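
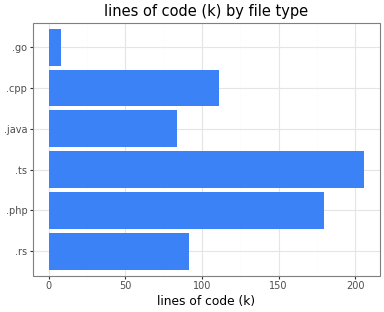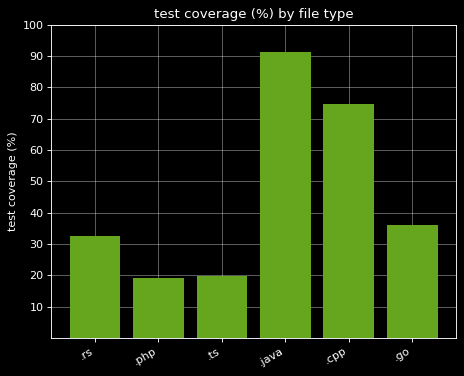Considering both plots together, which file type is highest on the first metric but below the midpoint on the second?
Chart 2 median test coverage (%) ≈ 30; below-median file types: .rs, .php, .ts. Among those, .ts has the highest lines of code (k) (≈ 200).

.ts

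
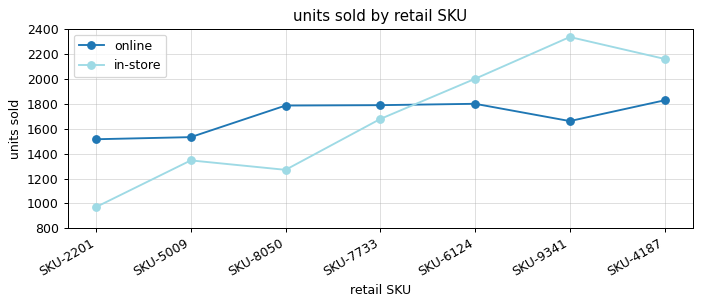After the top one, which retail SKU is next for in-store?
SKU-4187

Top 3 for in-store: SKU-9341 ≈ 2400, SKU-4187 ≈ 2200, SKU-6124 ≈ 2000.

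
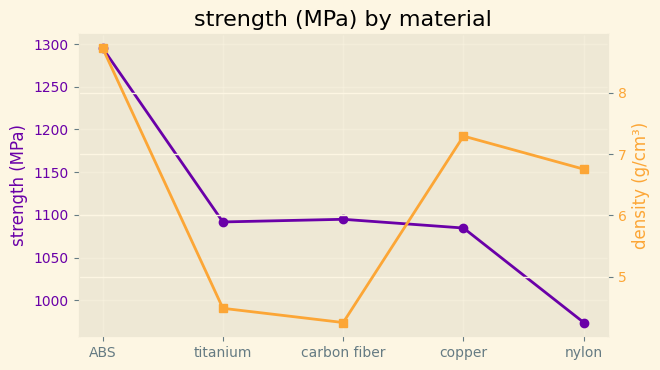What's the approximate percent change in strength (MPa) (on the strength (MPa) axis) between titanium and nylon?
≈ -13.6%

titanium ≈ 1100, nylon ≈ 950; (950 − 1100) / 1100 ≈ -13.6%.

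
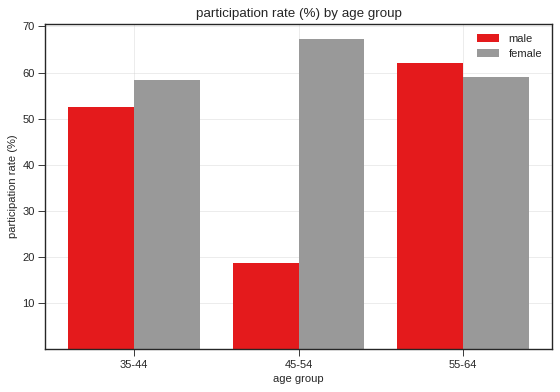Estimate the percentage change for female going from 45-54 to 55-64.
45-54 ≈ 70, 55-64 ≈ 60; (60 − 70) / 70 ≈ -14.3%.

≈ -14.3%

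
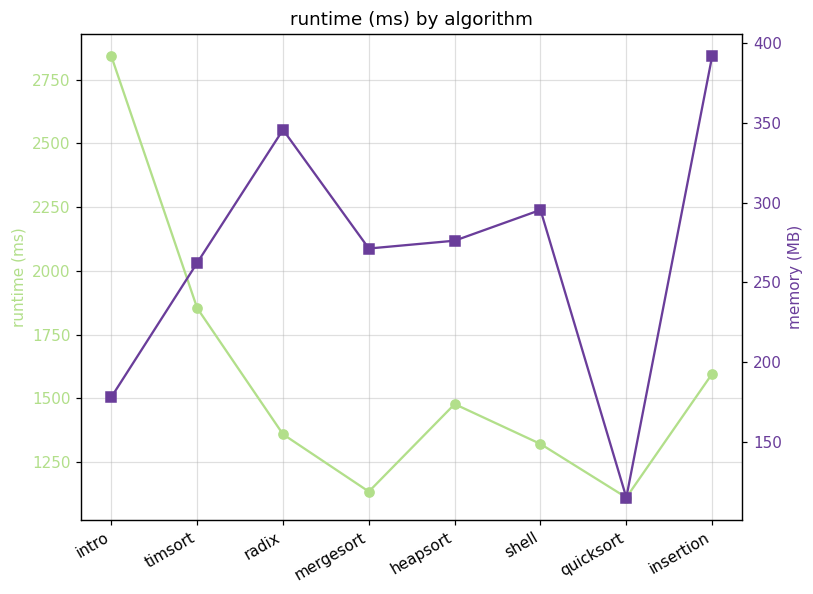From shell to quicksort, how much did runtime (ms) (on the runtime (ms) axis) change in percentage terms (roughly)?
≈ -14.3%

shell ≈ 1400, quicksort ≈ 1200; (1200 − 1400) / 1400 ≈ -14.3%.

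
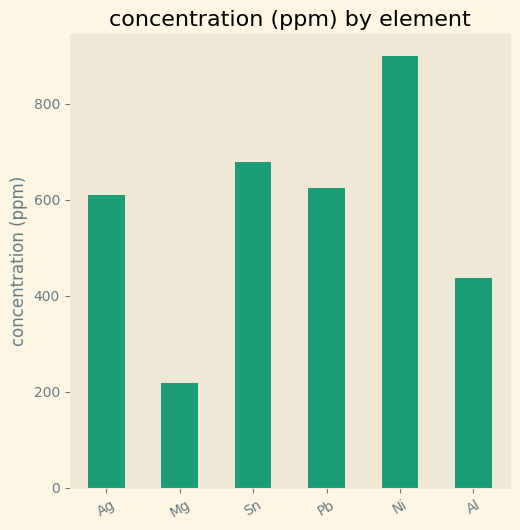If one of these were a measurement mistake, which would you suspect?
Mg

Mg ≈ 200; the rest sit between ≈ 400 and ≈ 900.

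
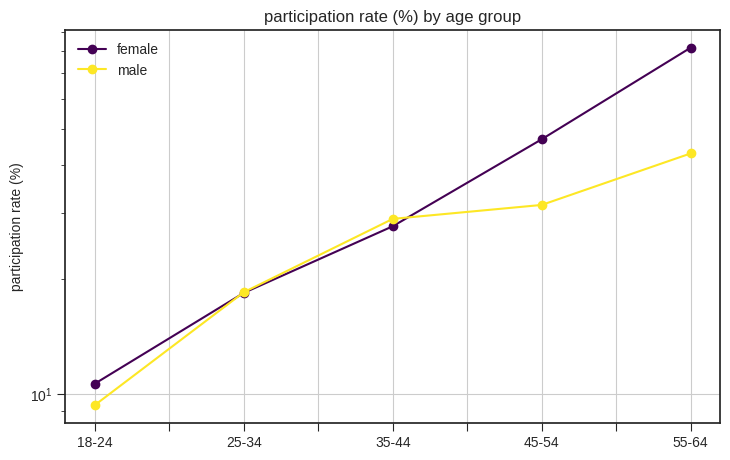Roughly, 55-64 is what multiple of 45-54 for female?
55-64 ≈ 80, 45-54 ≈ 50; 80/50 ≈ 1.6.

≈ 1.6×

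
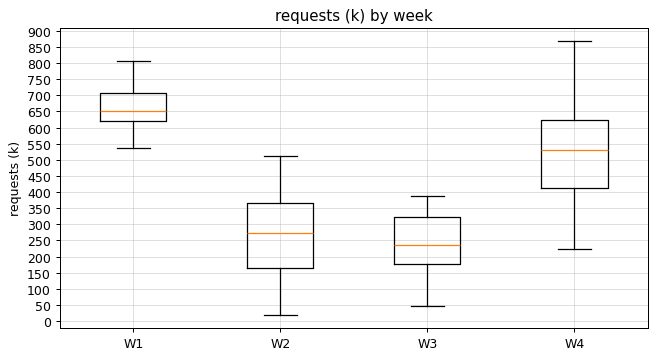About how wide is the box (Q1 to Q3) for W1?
≈ 100

Q3 ≈ 700, Q1 ≈ 600; IQR ≈ 100.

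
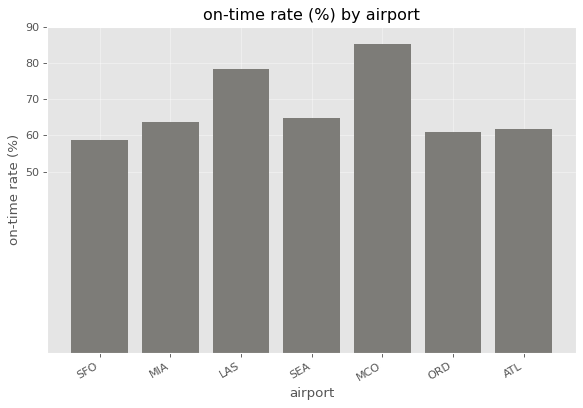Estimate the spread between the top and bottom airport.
≈ 30

Max MCO ≈ 90, min SFO ≈ 60; range ≈ 30.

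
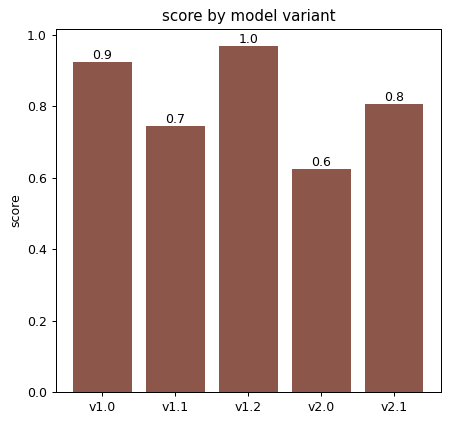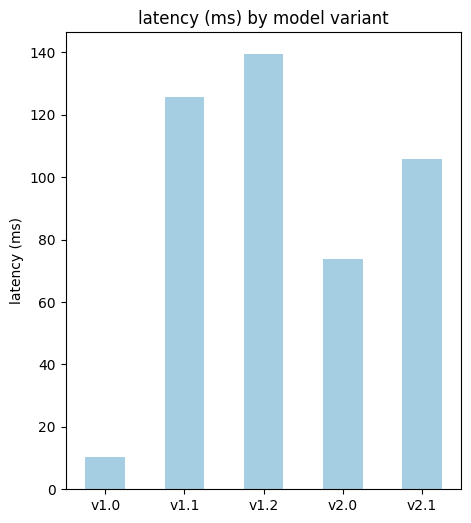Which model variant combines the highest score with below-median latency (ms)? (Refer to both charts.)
Chart 2 median latency (ms) ≈ 100; below-median model variants: v1.0, v2.0. Among those, v1.0 has the highest score (≈ 0.9).

v1.0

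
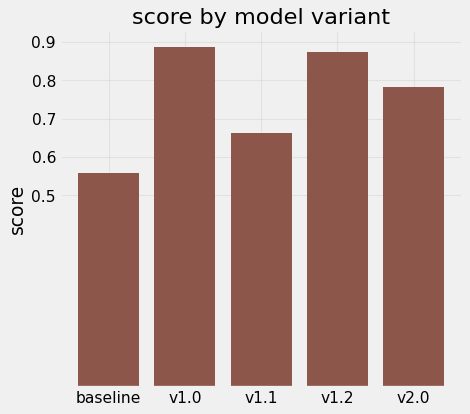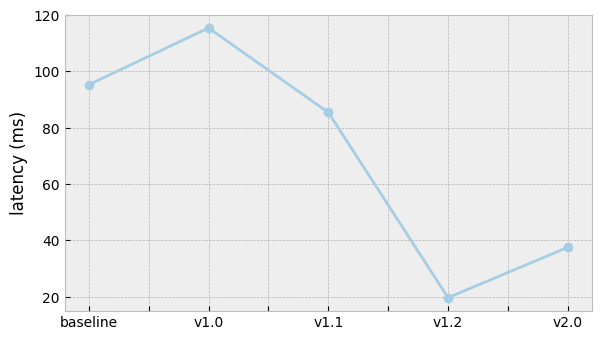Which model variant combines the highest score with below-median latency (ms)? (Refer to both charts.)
Chart 2 median latency (ms) ≈ 80; below-median model variants: v1.2, v2.0. Among those, v1.2 has the highest score (≈ 0.9).

v1.2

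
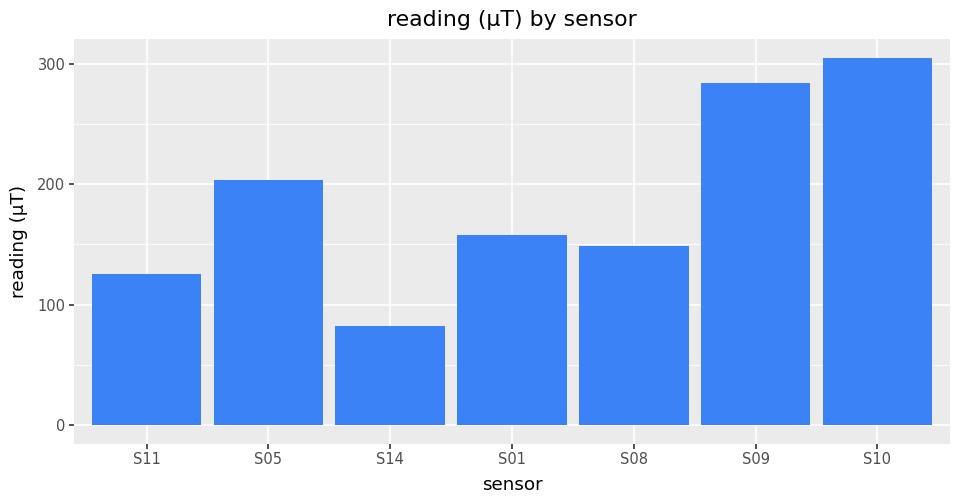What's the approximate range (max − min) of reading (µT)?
≈ 200

Max S10 ≈ 300, min S14 ≈ 100; range ≈ 200.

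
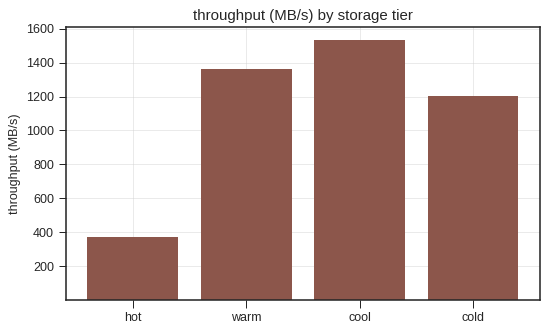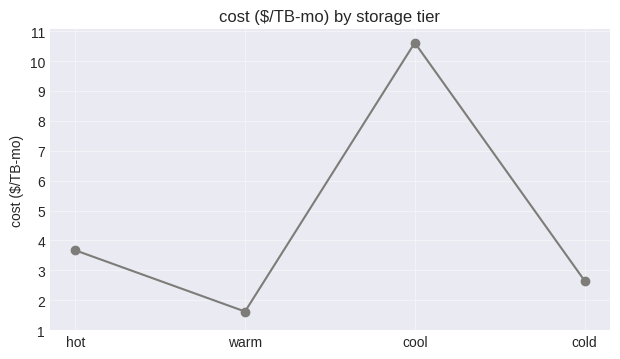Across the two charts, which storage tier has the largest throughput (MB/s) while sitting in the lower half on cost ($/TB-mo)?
warm

Chart 2 median cost ($/TB-mo) ≈ 3; below-median storage tiers: warm, cold. Among those, warm has the highest throughput (MB/s) (≈ 1400).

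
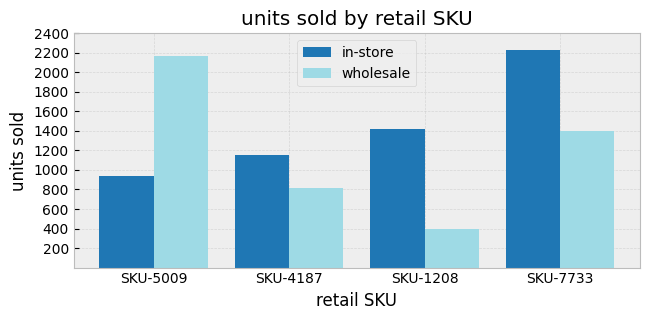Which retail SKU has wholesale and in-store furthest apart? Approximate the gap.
SKU-5009: wholesale ≈ 2200, in-store ≈ 1000 → gap ≈ 1200. Next-largest (SKU-1208) is only ≈ 1000.

SKU-5009, ≈ 1200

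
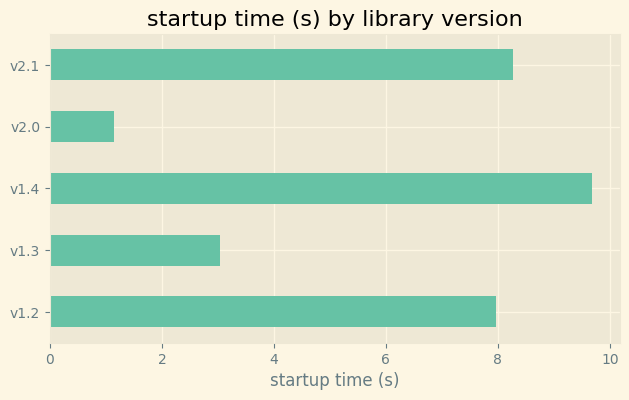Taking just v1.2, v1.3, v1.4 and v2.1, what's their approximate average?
(8 + 3 + 10 + 8) / 4 ≈ 7.

≈ 7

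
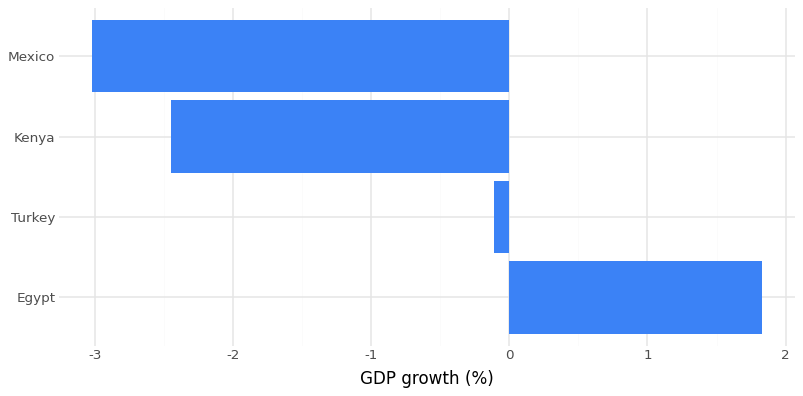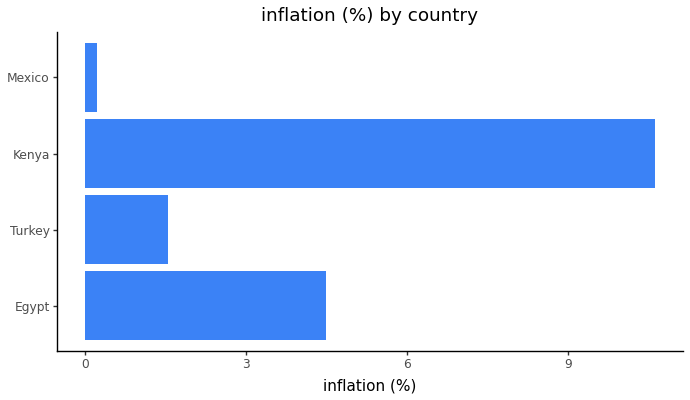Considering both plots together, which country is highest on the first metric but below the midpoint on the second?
Turkey

Chart 2 median inflation (%) ≈ 3; below-median countries: Turkey, Mexico. Among those, Turkey has the highest GDP growth (%) (≈ -0.2).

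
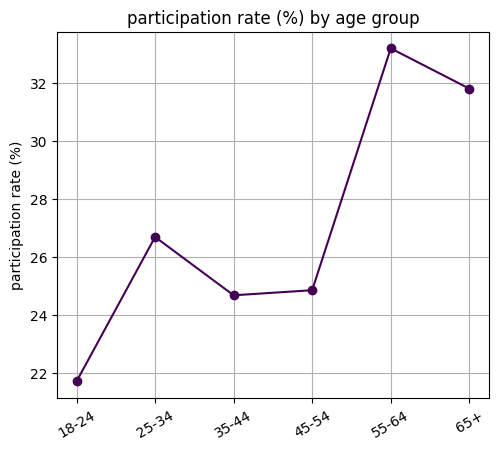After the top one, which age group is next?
65+

Top 3: 55-64 ≈ 33, 65+ ≈ 32, 25-34 ≈ 27.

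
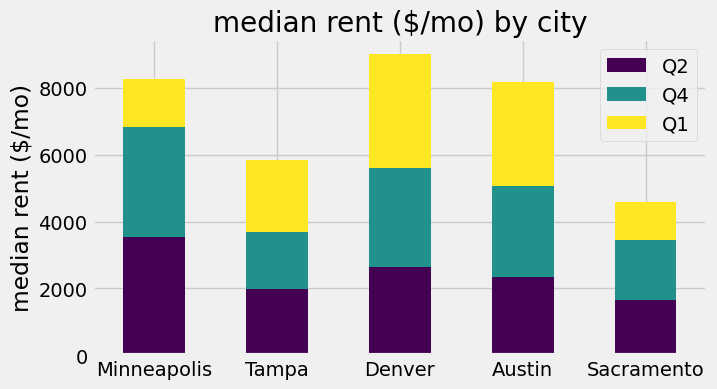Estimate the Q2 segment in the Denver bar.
Q2 top ≈ 3000, bottom ≈ 0; segment ≈ 3000.

≈ 3000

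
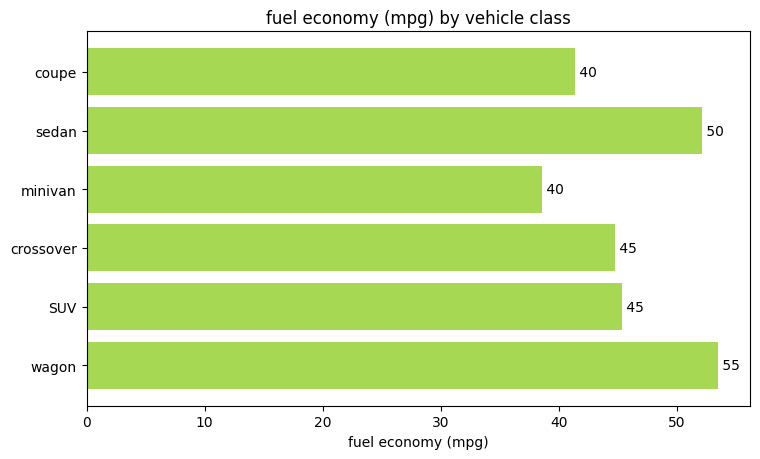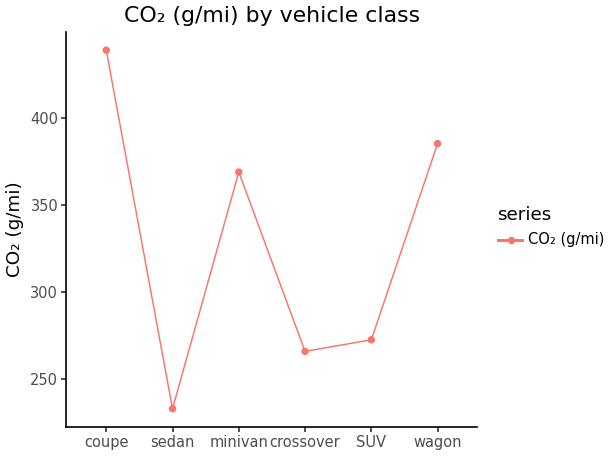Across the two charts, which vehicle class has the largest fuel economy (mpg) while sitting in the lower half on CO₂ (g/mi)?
sedan

Chart 2 median CO₂ (g/mi) ≈ 300; below-median vehicle classes: sedan, crossover, SUV. Among those, sedan has the highest fuel economy (mpg) (≈ 50).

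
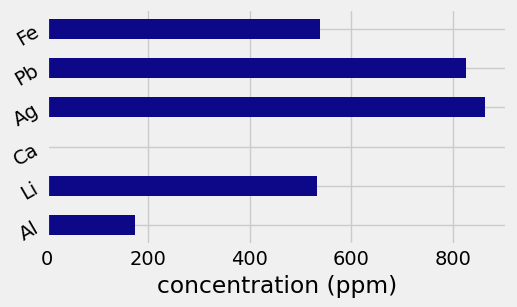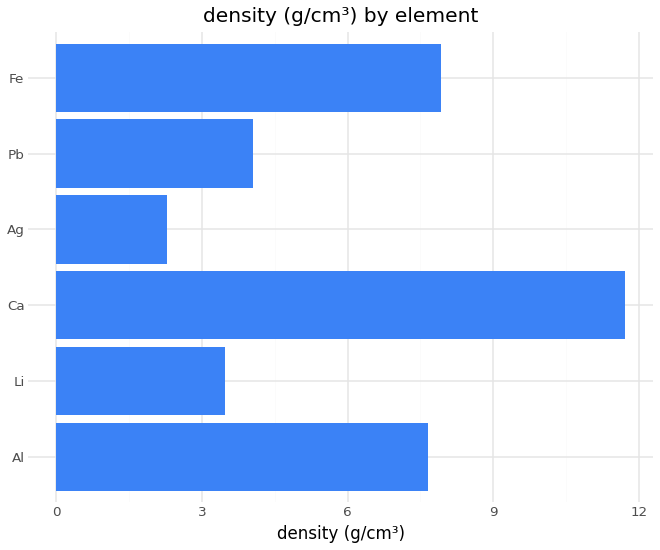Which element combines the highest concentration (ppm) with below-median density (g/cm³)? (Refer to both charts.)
Chart 2 median density (g/cm³) ≈ 6; below-median elements: Li, Ag, Pb. Among those, Ag has the highest concentration (ppm) (≈ 900).

Ag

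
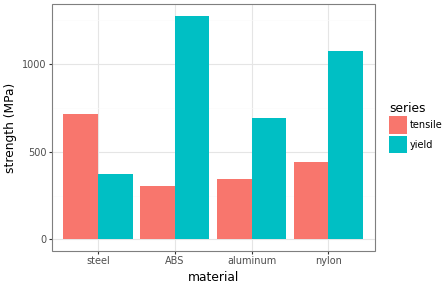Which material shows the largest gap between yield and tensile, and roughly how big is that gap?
ABS, ≈ 800 MPa

ABS: yield ≈ 1200, tensile ≈ 400 → gap ≈ 800. Next-largest (nylon) is only ≈ 600.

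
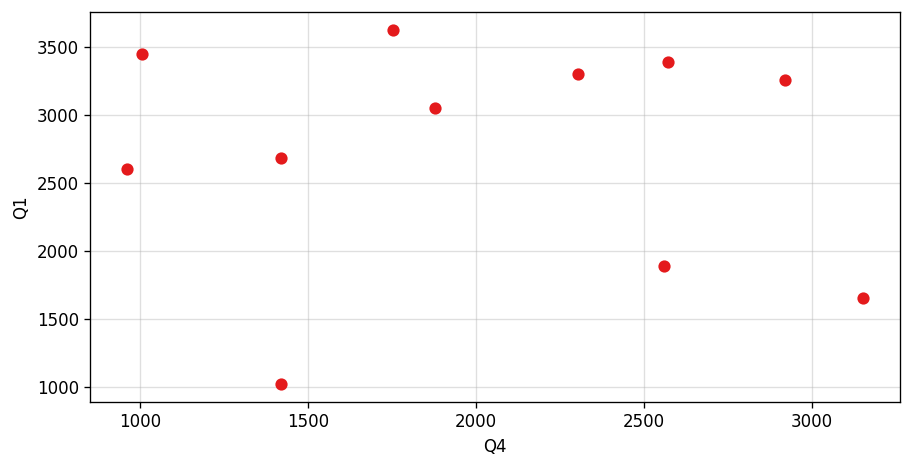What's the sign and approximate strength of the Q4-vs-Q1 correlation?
Points are roughly uncorrelated; weak (|r| ≈ 0.1).

no clear correlation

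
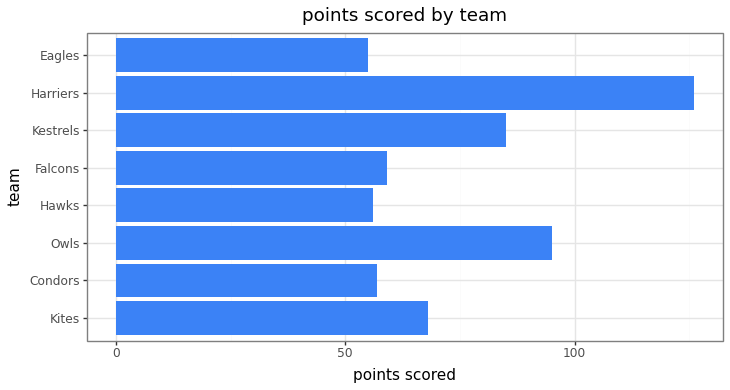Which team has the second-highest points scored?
Owls

Top 3: Harriers ≈ 120, Owls ≈ 100, Kestrels ≈ 80.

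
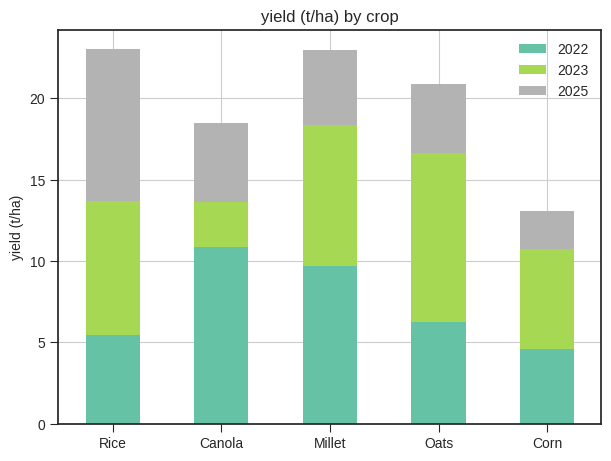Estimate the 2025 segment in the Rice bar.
≈ 10

2025 top ≈ 24, bottom ≈ 14; segment ≈ 10.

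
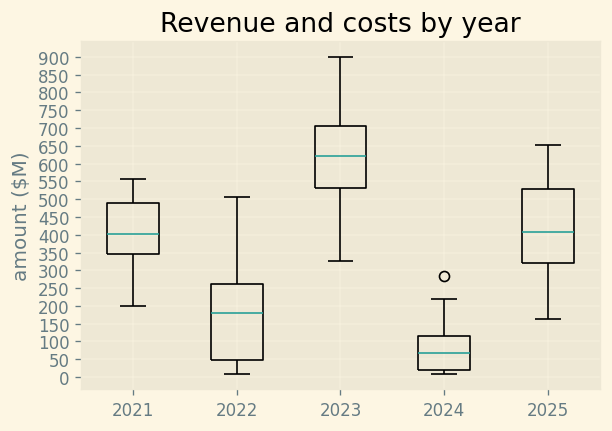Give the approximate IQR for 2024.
≈ 100

Q3 ≈ 100, Q1 ≈ 0; IQR ≈ 100.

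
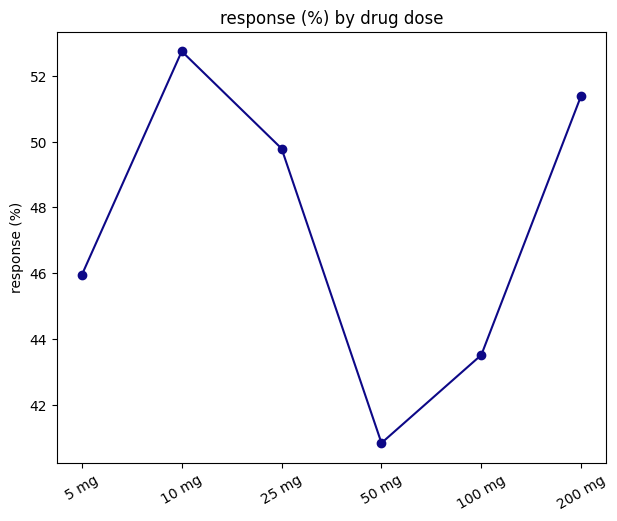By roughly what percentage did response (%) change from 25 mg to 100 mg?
25 mg ≈ 50, 100 mg ≈ 44; (44 − 50) / 50 ≈ -12%.

≈ -12%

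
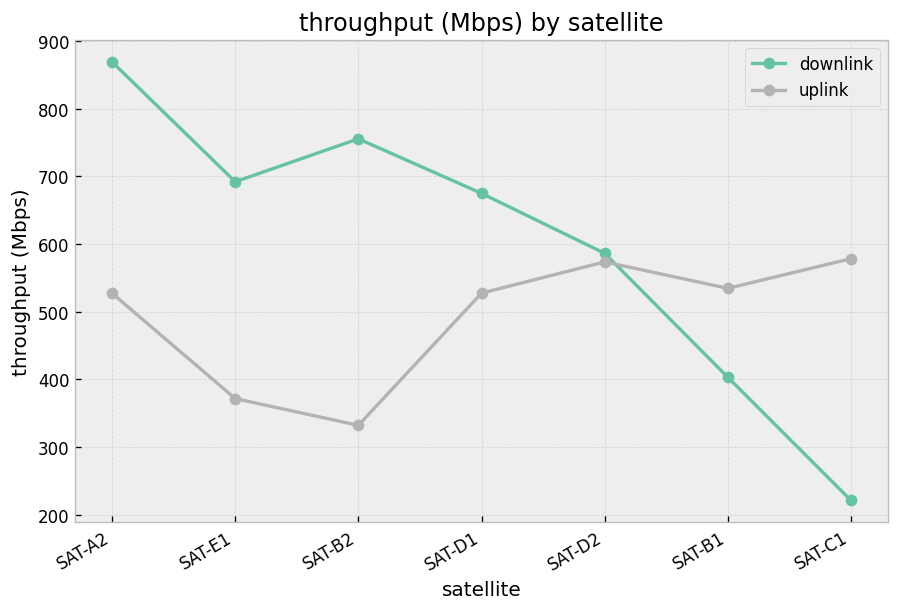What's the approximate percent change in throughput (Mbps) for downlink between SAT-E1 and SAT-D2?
≈ -14.3%

SAT-E1 ≈ 700, SAT-D2 ≈ 600; (600 − 700) / 700 ≈ -14.3%.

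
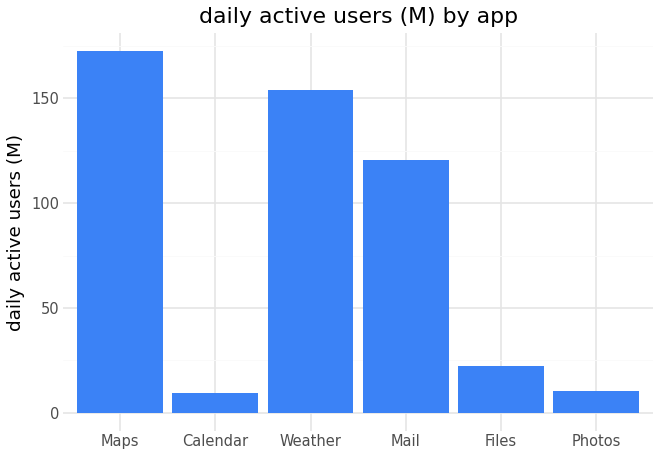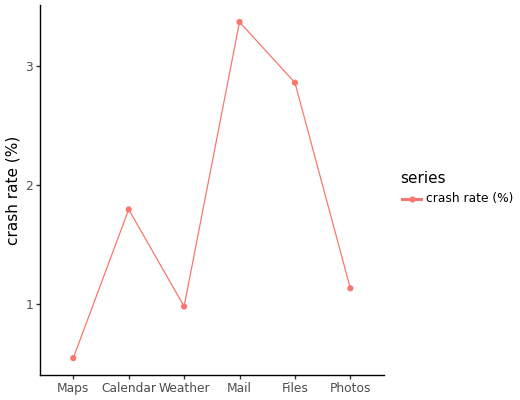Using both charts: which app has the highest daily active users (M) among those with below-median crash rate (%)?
Maps

Chart 2 median crash rate (%) ≈ 1.5; below-median apps: Maps, Weather, Photos. Among those, Maps has the highest daily active users (M) (≈ 180).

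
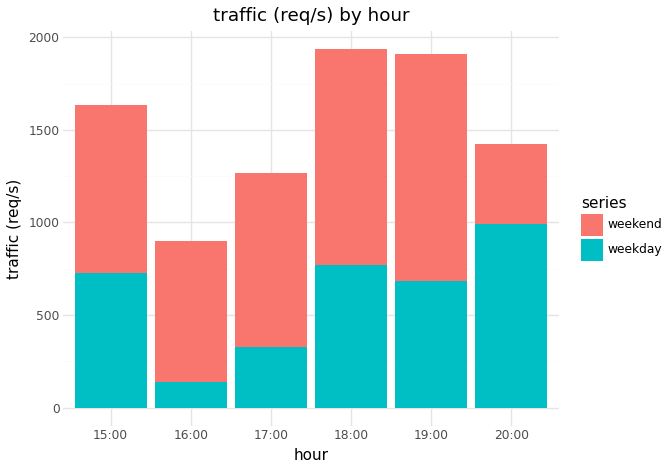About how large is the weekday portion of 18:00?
≈ 800

weekday top ≈ 800, bottom ≈ 0; segment ≈ 800.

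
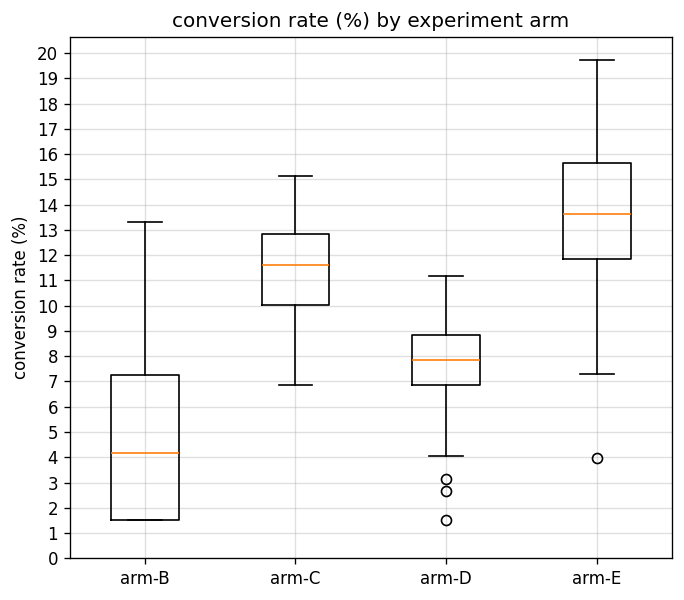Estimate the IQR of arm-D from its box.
≈ 2

Q3 ≈ 9, Q1 ≈ 7; IQR ≈ 2.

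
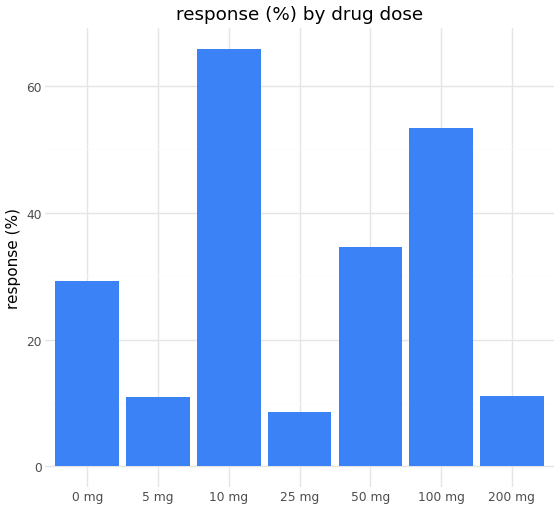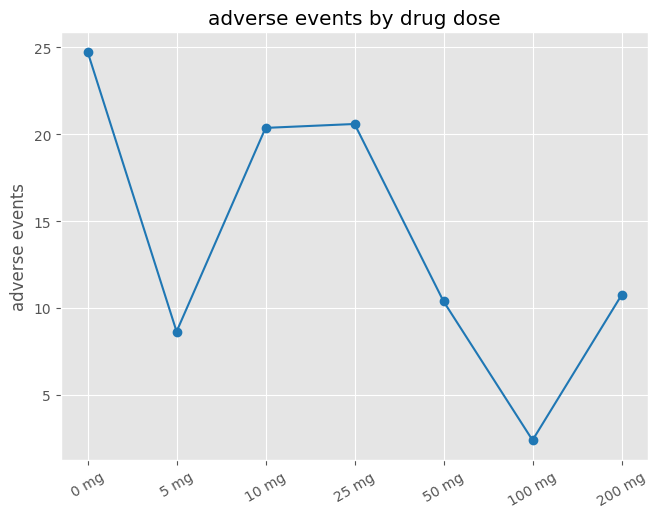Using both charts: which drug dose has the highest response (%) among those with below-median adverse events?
Chart 2 median adverse events ≈ 10; below-median drug doses: 5 mg, 50 mg, 100 mg. Among those, 100 mg has the highest response (%) (≈ 50).

100 mg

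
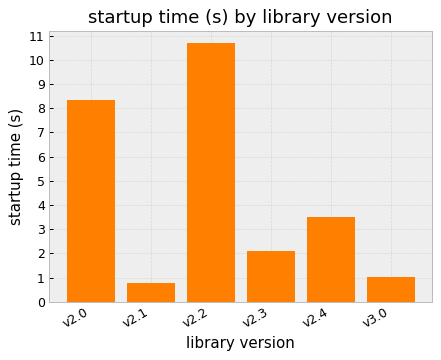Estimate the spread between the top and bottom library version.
Max v2.2 ≈ 11, min v2.1 ≈ 1; range ≈ 10.

≈ 10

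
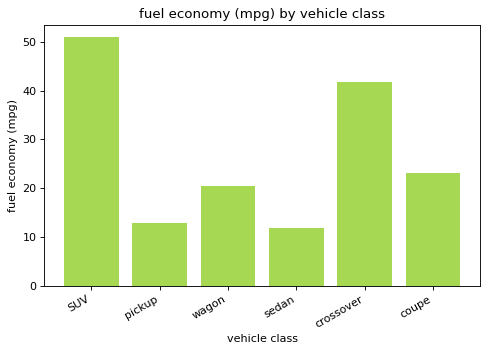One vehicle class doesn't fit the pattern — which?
SUV

SUV ≈ 50; the rest sit between ≈ 10 and ≈ 40.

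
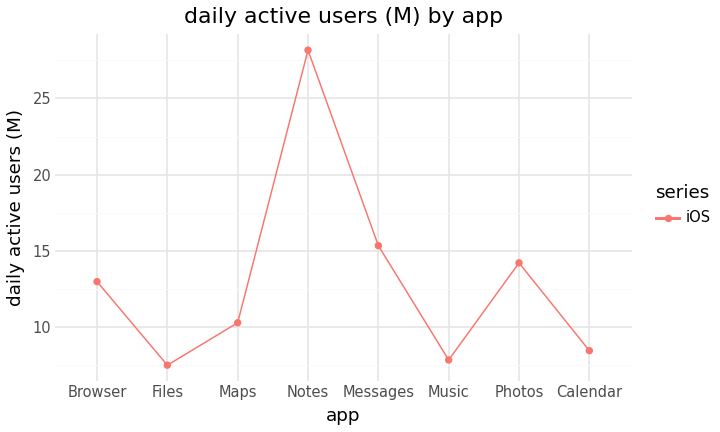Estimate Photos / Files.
≈ 1.75×

Photos ≈ 14, Files ≈ 8; 14/8 ≈ 1.75.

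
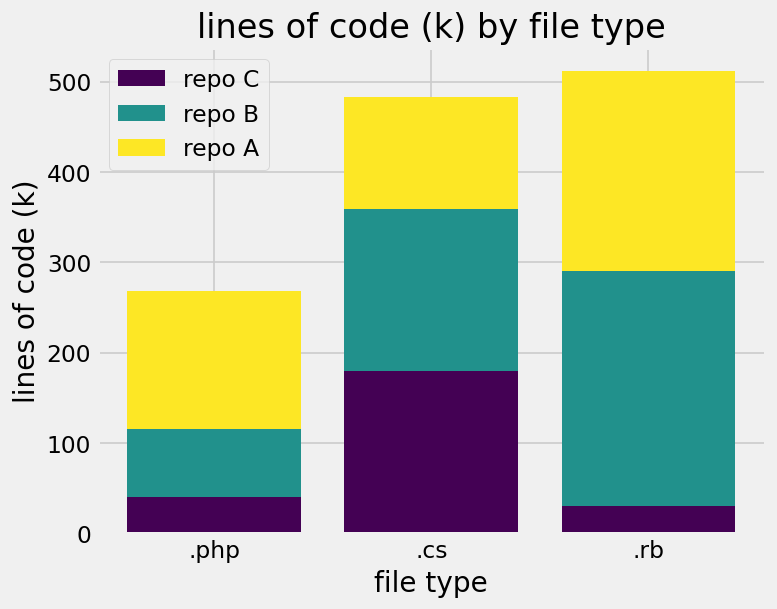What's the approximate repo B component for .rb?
repo B top ≈ 300, bottom ≈ 50; segment ≈ 250.

≈ 250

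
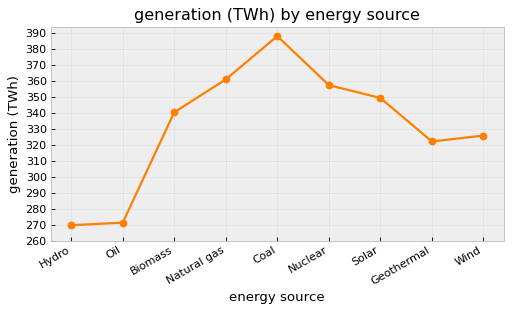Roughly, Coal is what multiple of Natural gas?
≈ 1.08×

Coal ≈ 390, Natural gas ≈ 360; 390/360 ≈ 1.08.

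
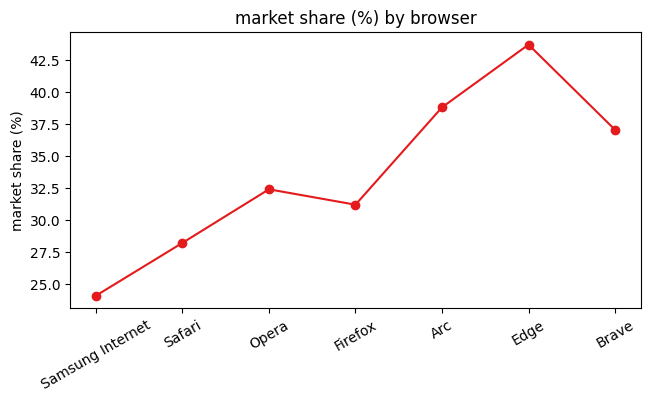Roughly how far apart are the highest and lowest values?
Max Edge ≈ 44, min Samsung Internet ≈ 24; range ≈ 20.

≈ 20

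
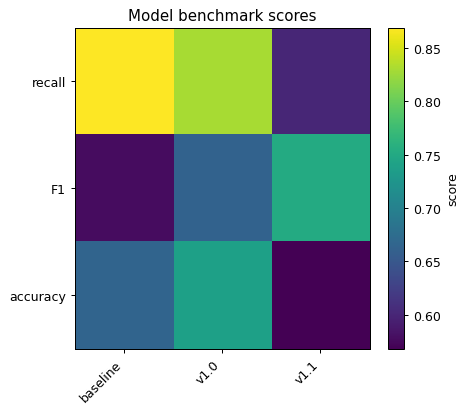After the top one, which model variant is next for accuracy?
baseline

Top 3 for accuracy: v1.0 ≈ 0.75, baseline ≈ 0.65, v1.1 ≈ 0.55.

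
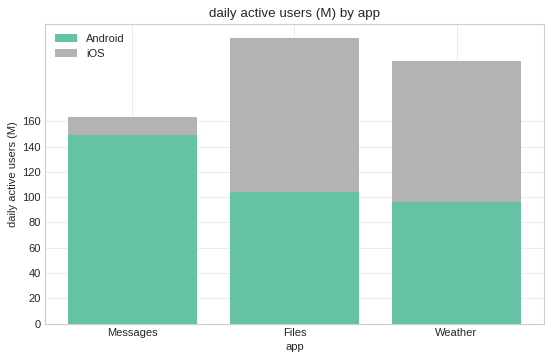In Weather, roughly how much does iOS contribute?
≈ 100

iOS top ≈ 200, bottom ≈ 100; segment ≈ 100.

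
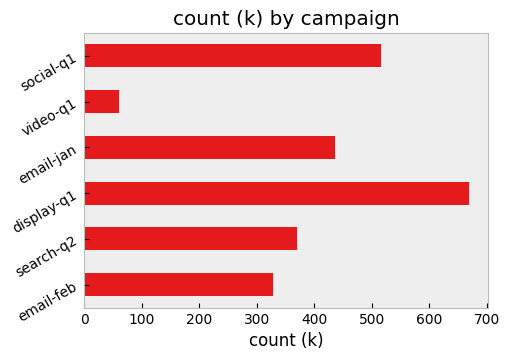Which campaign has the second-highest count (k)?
Top 3: display-q1 ≈ 700, social-q1 ≈ 500, email-jan ≈ 400.

social-q1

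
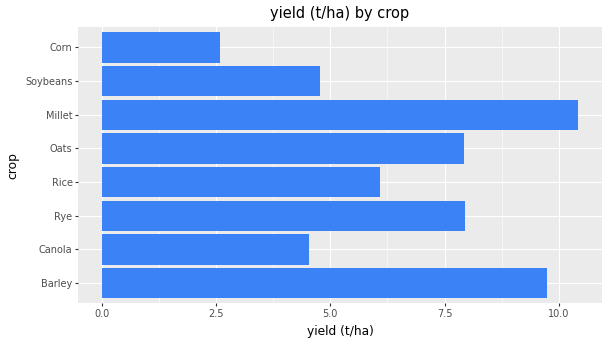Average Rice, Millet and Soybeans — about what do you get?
(6 + 10 + 5) / 3 ≈ 7.

≈ 7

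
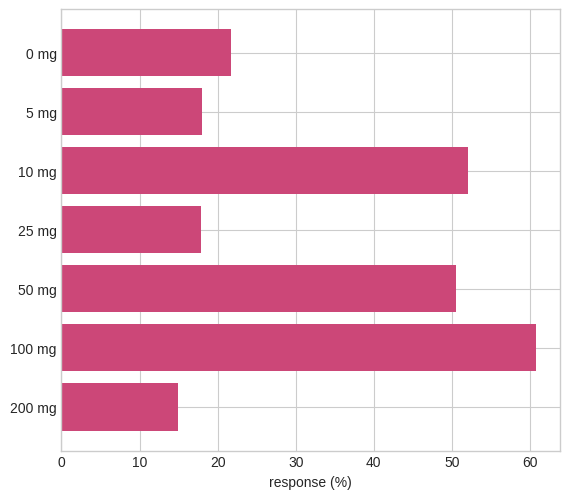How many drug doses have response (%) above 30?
Above 30: 10 mg, 50 mg, 100 mg.

3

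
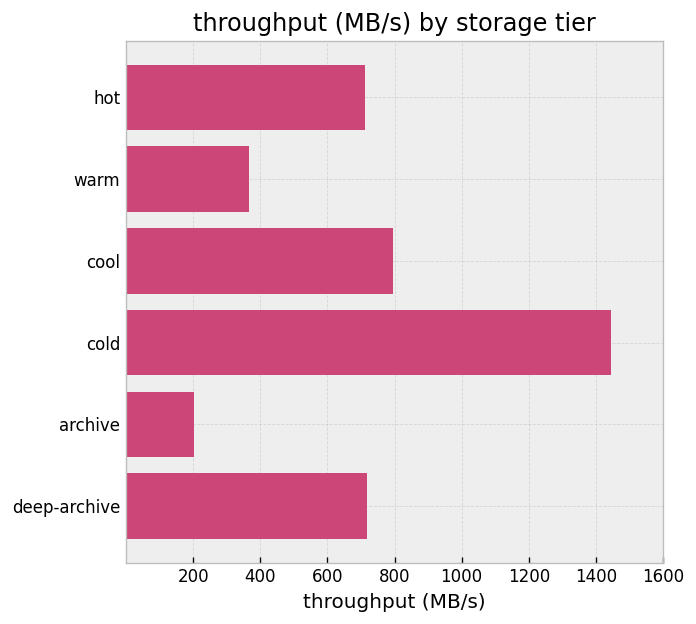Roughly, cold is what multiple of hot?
cold ≈ 1400, hot ≈ 800; 1400/800 ≈ 1.75.

≈ 1.75×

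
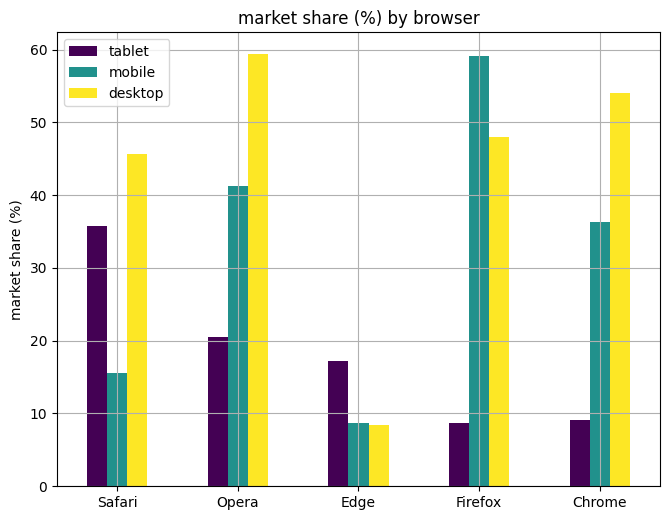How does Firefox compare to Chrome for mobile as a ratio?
≈ 1.71×

Firefox ≈ 60, Chrome ≈ 35; 60/35 ≈ 1.71.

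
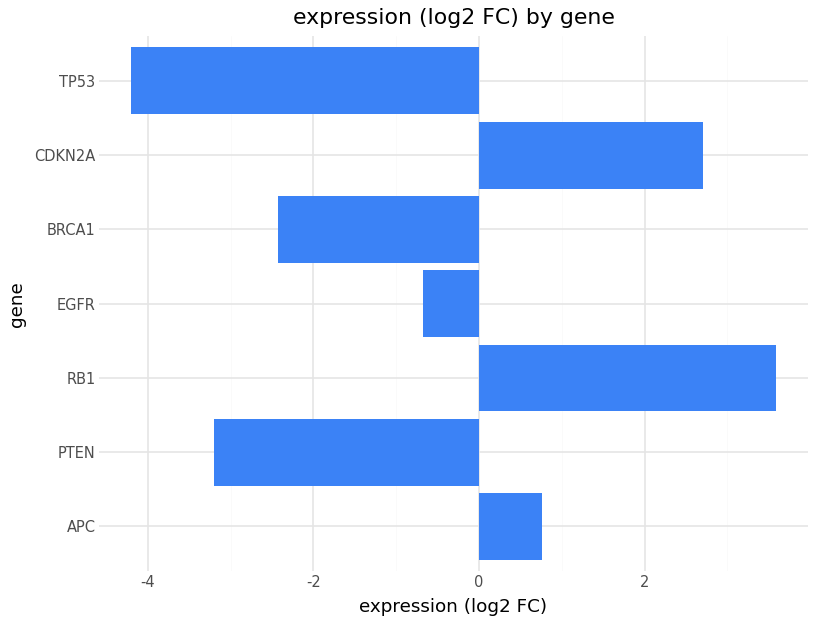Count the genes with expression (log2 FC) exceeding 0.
Above 0: APC, RB1, CDKN2A.

3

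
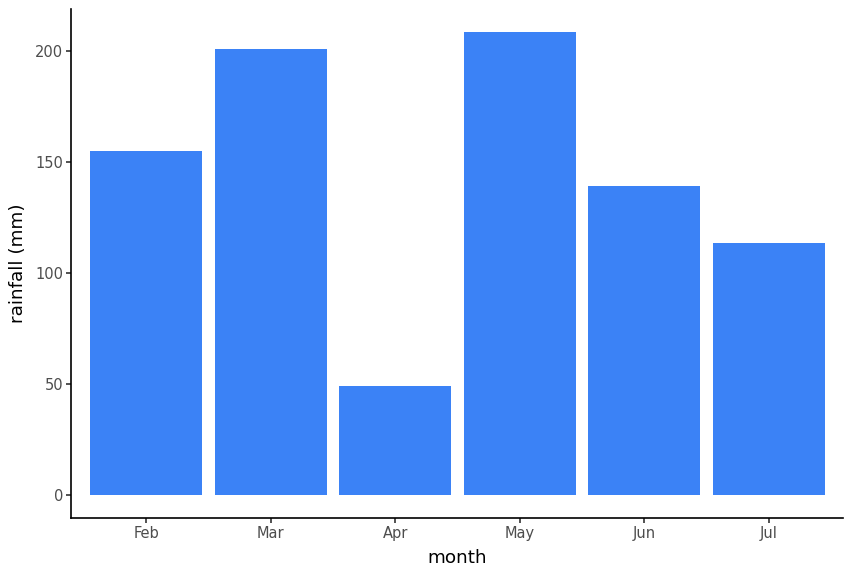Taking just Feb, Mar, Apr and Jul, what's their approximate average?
(160 + 200 + 40 + 120) / 4 ≈ 130.

≈ 130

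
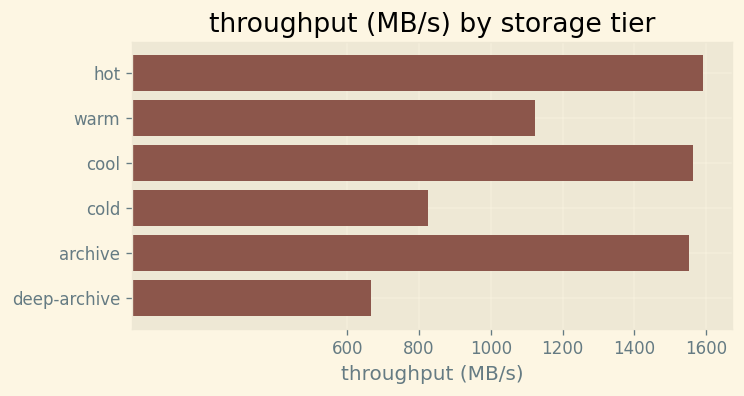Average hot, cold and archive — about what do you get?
(1600 + 800 + 1600) / 3 ≈ 1333.

≈ 1333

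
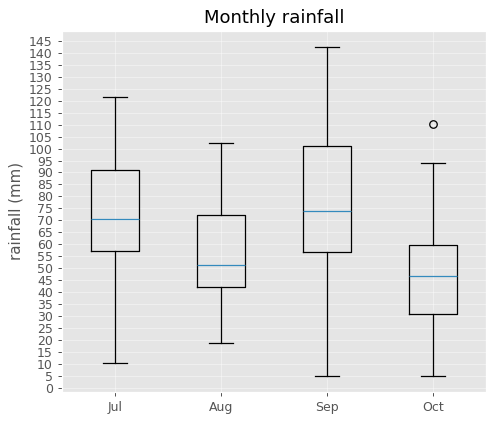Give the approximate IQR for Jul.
≈ 35

Q3 ≈ 90, Q1 ≈ 55; IQR ≈ 35.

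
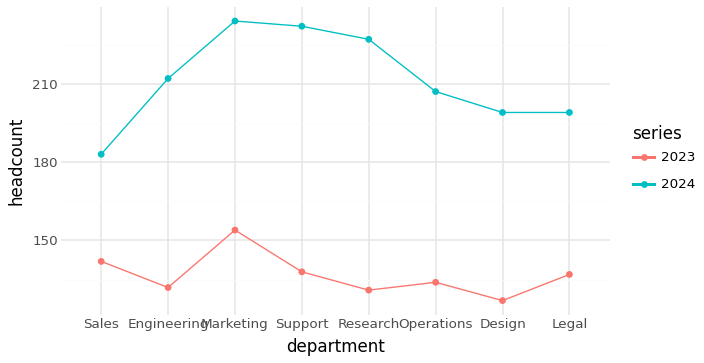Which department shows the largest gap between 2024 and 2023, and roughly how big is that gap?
Research, ≈ 100

Research: 2024 ≈ 230, 2023 ≈ 130 → gap ≈ 100. Next-largest (Support) is only ≈ 90.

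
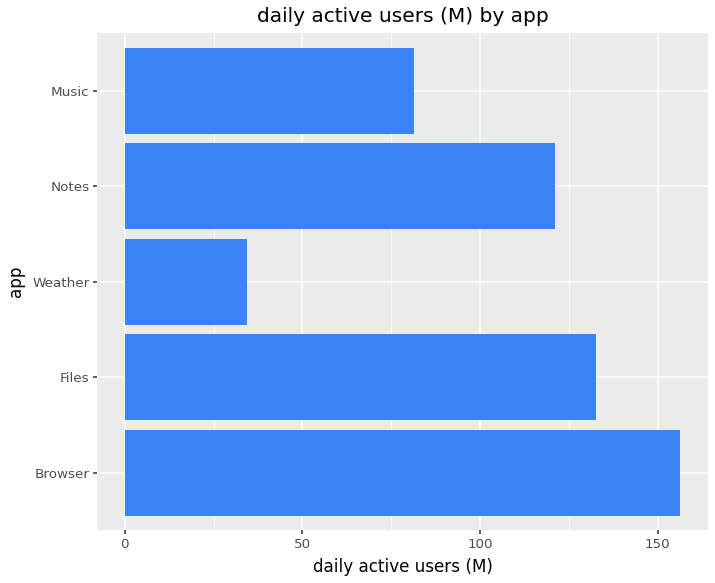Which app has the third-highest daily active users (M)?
Top 4: Browser ≈ 160, Files ≈ 140, Notes ≈ 120, Music ≈ 80.

Notes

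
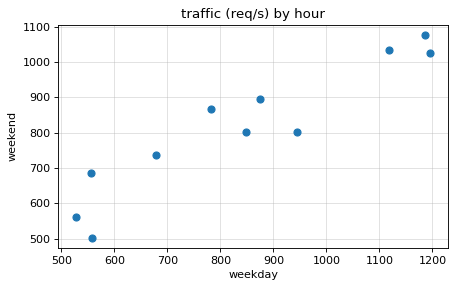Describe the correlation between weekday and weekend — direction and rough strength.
Points are positively correlated; strong (|r| ≈ 0.9).

positive, strong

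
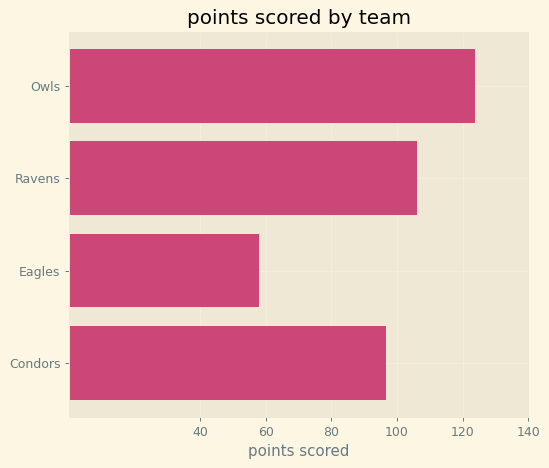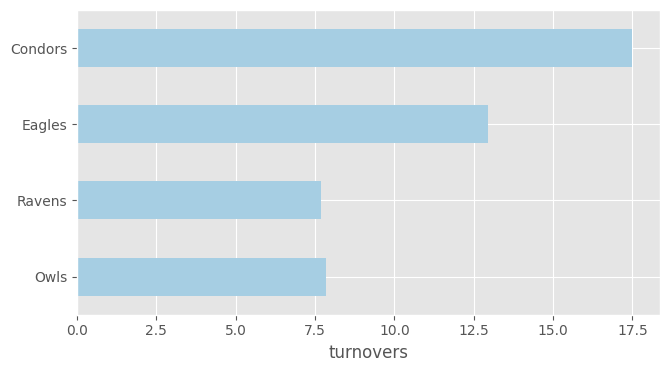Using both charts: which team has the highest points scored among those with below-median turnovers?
Owls

Chart 2 median turnovers ≈ 10; below-median teams: Owls, Ravens. Among those, Owls has the highest points scored (≈ 120).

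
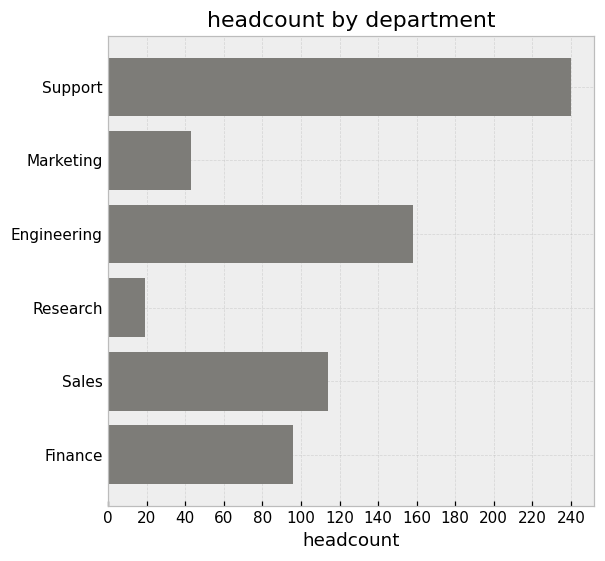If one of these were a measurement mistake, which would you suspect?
Support

Support ≈ 240; the rest sit between ≈ 20 and ≈ 160.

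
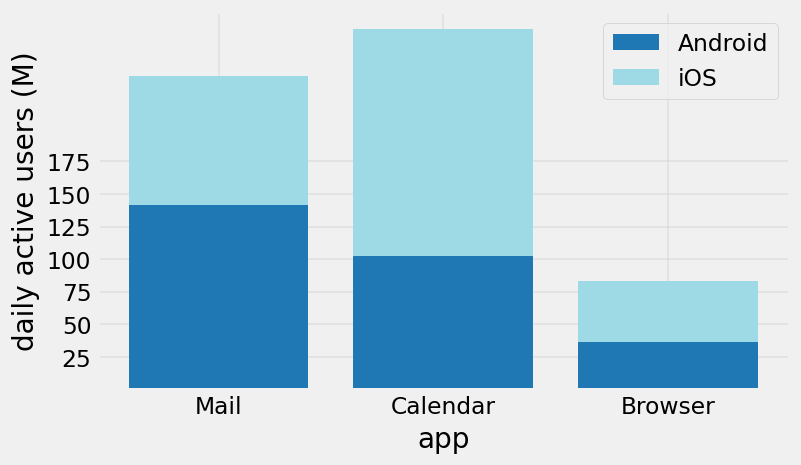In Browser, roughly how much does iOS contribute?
iOS top ≈ 75, bottom ≈ 25; segment ≈ 50.

≈ 50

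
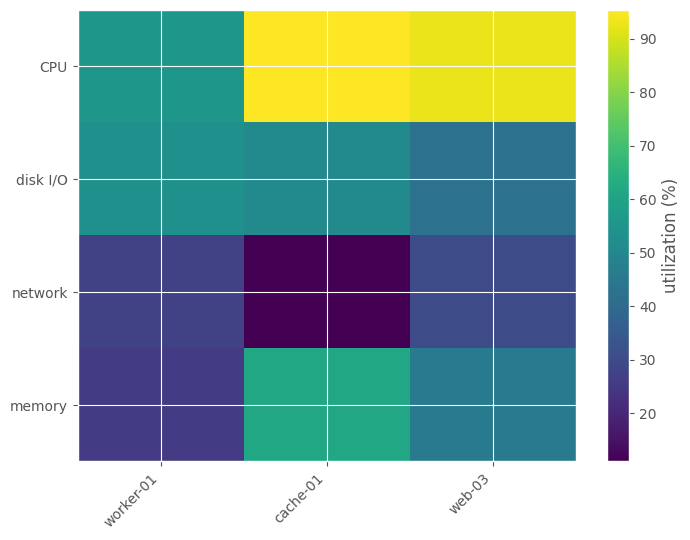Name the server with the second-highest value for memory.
Top 3 for memory: cache-01 ≈ 60, web-03 ≈ 50, worker-01 ≈ 30.

web-03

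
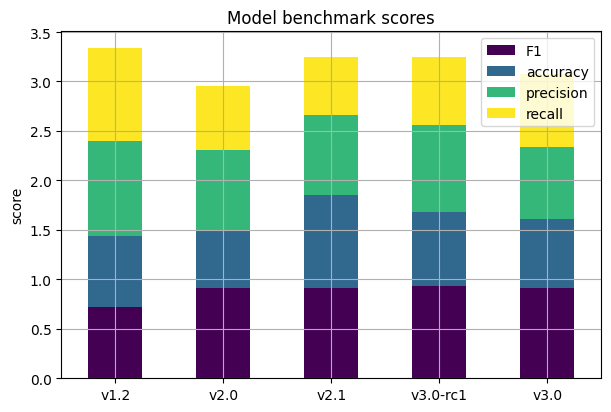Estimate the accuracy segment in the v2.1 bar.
accuracy top ≈ 2.0, bottom ≈ 1.0; segment ≈ 1.0.

≈ 1.0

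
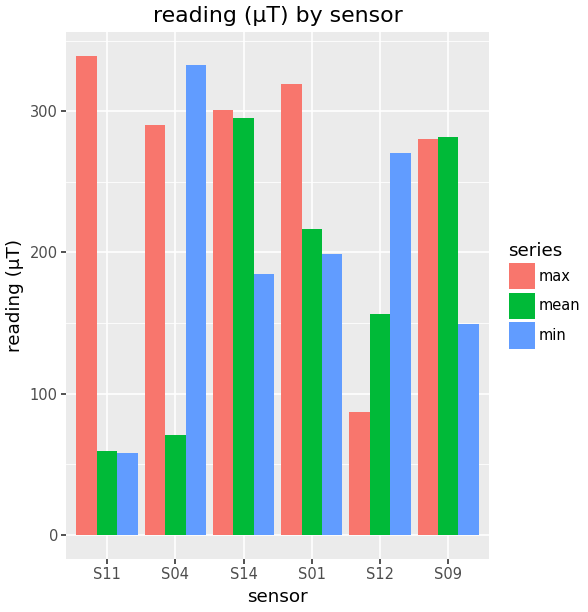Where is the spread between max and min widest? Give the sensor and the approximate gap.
S11, ≈ 300 µT

S11: max ≈ 350, min ≈ 50 → gap ≈ 300. Next-largest (S12) is only ≈ 150.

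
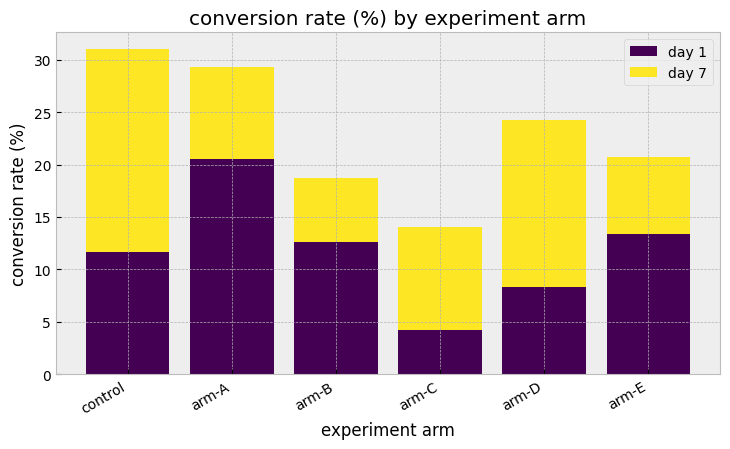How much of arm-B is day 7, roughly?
day 7 top ≈ 20, bottom ≈ 15; segment ≈ 5.

≈ 5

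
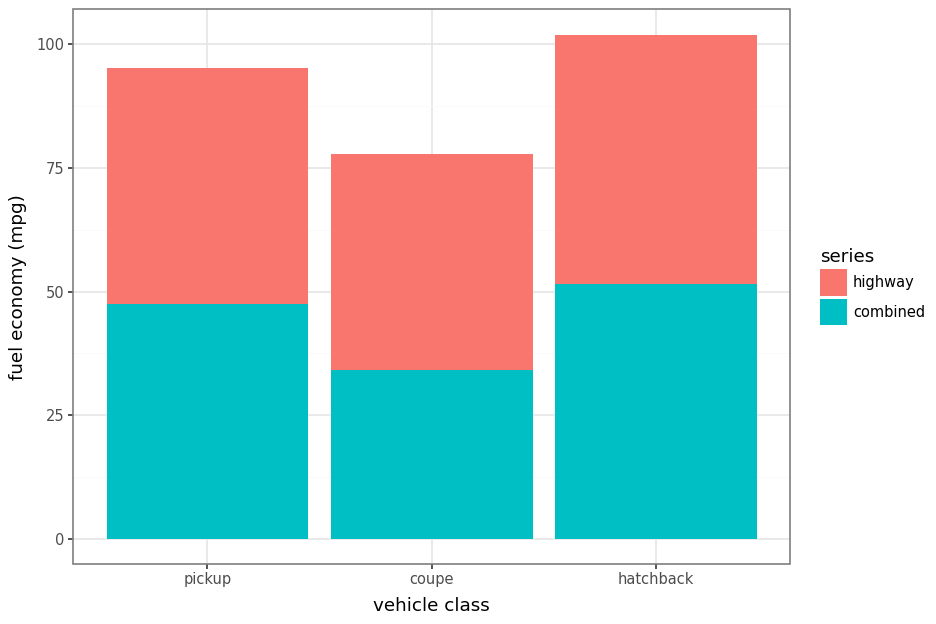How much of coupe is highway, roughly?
highway top ≈ 80, bottom ≈ 30; segment ≈ 50.

≈ 50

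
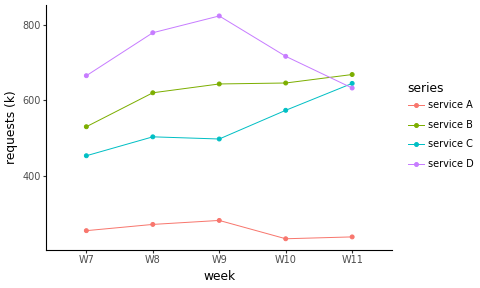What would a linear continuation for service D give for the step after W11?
Last three: 800, 700, 650 → slope ≈ -75/step → next ≈ 575.

≈ 575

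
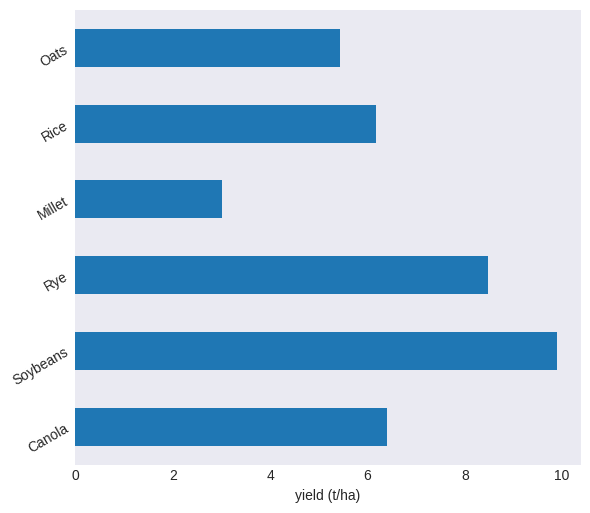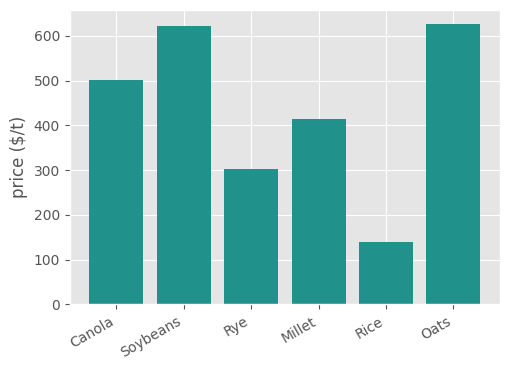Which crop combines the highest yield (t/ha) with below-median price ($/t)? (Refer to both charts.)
Chart 2 median price ($/t) ≈ 500; below-median crops: Rye, Millet, Rice. Among those, Rye has the highest yield (t/ha) (≈ 8).

Rye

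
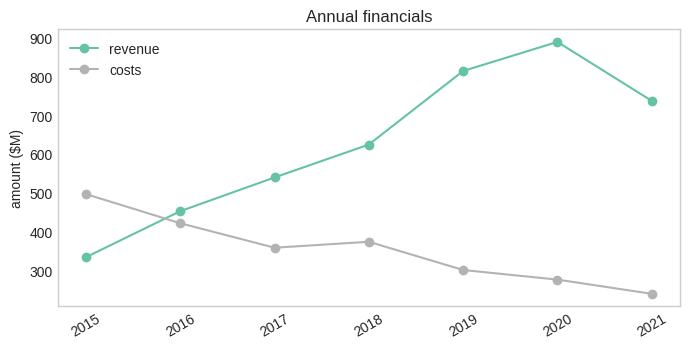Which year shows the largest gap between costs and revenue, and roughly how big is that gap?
2020, ≈ 600 $M

2020: costs ≈ 300, revenue ≈ 900 → gap ≈ 600. Next-largest (2019) is only ≈ 500.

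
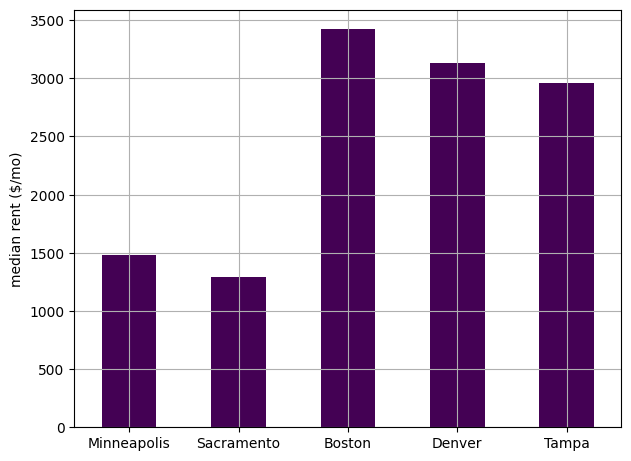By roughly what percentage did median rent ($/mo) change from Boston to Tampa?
Boston ≈ 3500, Tampa ≈ 3000; (3000 − 3500) / 3500 ≈ -14.3%.

≈ -14.3%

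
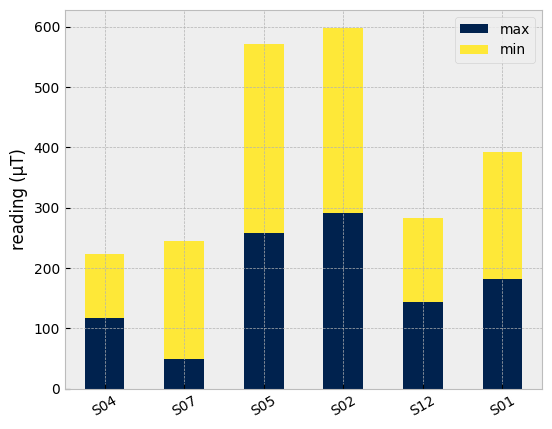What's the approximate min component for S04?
min top ≈ 200, bottom ≈ 100; segment ≈ 100.

≈ 100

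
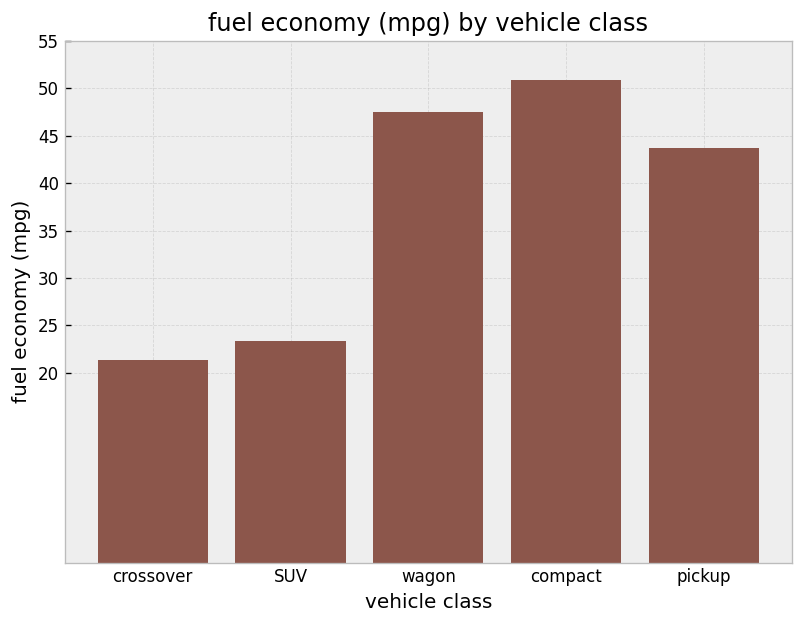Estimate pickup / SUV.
pickup ≈ 45, SUV ≈ 25; 45/25 ≈ 1.8.

≈ 1.8×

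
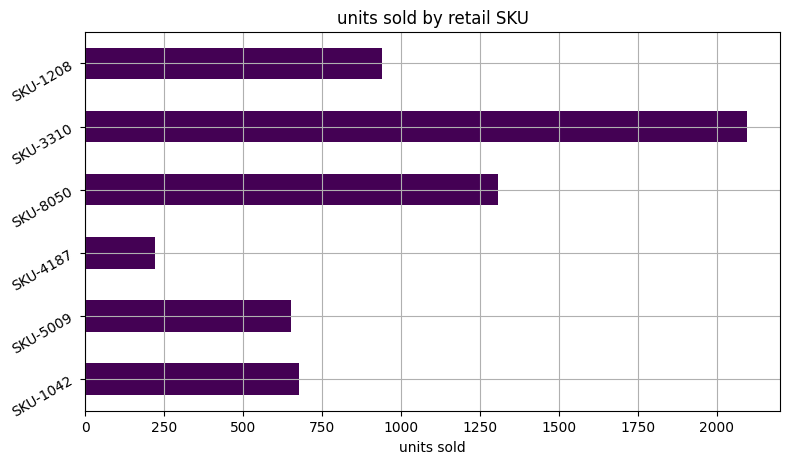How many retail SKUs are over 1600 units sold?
Above 1600: SKU-3310.

1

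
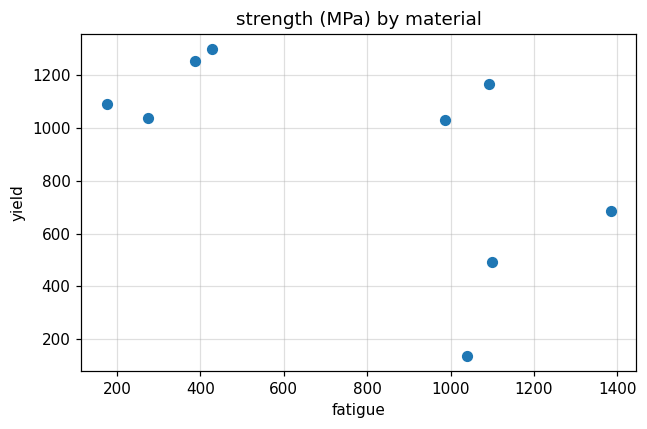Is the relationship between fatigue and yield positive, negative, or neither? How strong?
negative, moderate

Points are negatively correlated; moderate (|r| ≈ 0.6).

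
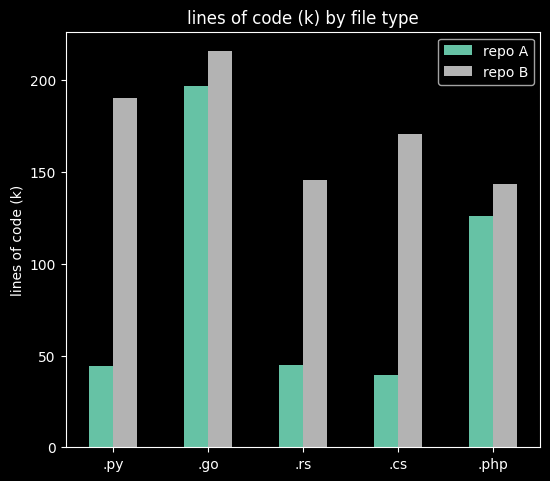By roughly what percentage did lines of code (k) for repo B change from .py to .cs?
.py ≈ 200, .cs ≈ 180; (180 − 200) / 200 ≈ -10%.

≈ -10%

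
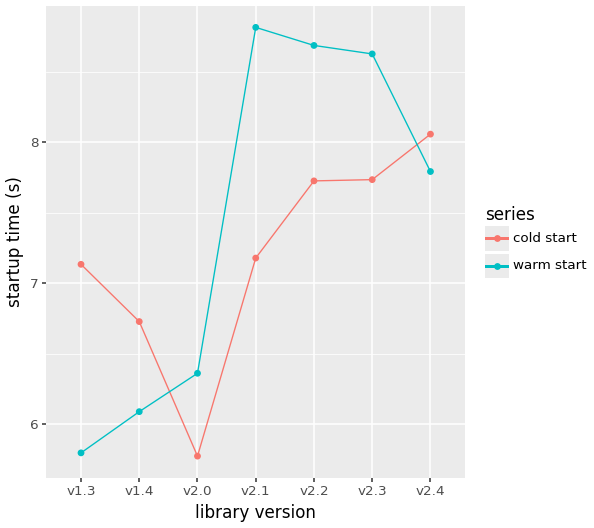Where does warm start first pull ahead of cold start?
v1.4: warm start ≈ 6.0 vs cold start ≈ 6.5 (not yet); v2.0: warm start ≈ 6.5 vs cold start ≈ 6.0 (first crossover).

v2.0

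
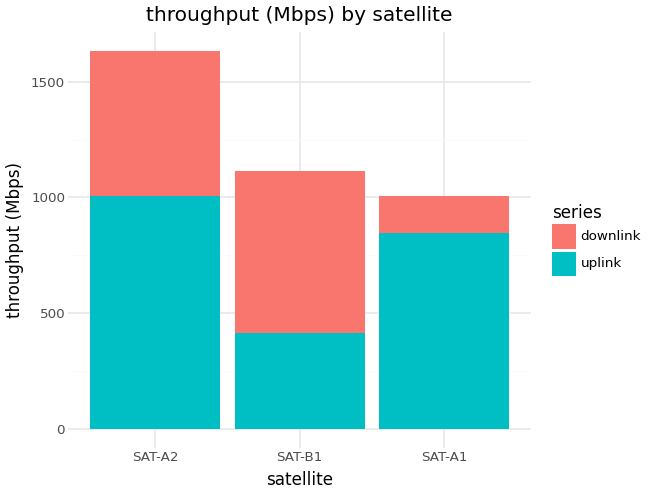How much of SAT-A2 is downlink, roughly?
≈ 600

downlink top ≈ 1600, bottom ≈ 1000; segment ≈ 600.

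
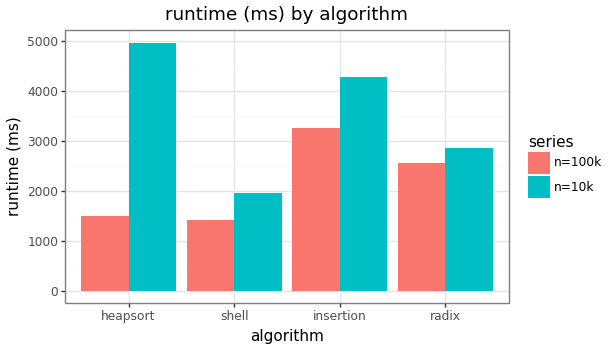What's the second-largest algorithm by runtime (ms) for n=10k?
Top 3 for n=10k: heapsort ≈ 5000, insertion ≈ 4500, radix ≈ 3000.

insertion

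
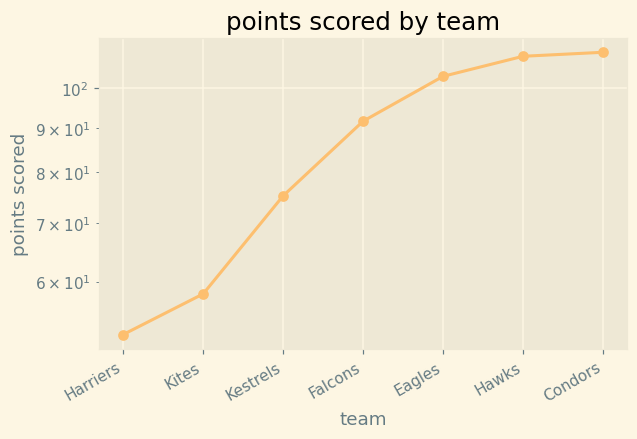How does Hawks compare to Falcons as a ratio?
Hawks ≈ 110, Falcons ≈ 90; 110/90 ≈ 1.22.

≈ 1.22×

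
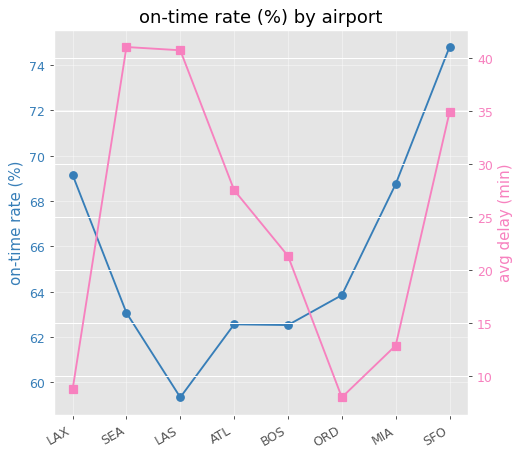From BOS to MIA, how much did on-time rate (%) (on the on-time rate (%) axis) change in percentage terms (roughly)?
BOS ≈ 62, MIA ≈ 68; (68 − 62) / 62 ≈ +9.7%.

≈ +9.7%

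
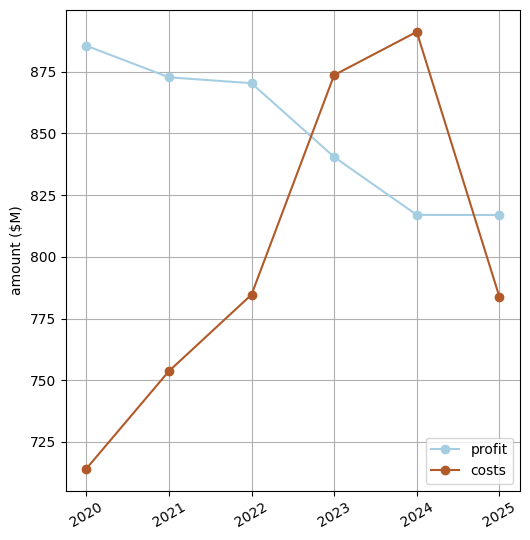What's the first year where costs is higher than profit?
2023

2022: costs ≈ 780 vs profit ≈ 880 (not yet); 2023: costs ≈ 880 vs profit ≈ 840 (first crossover).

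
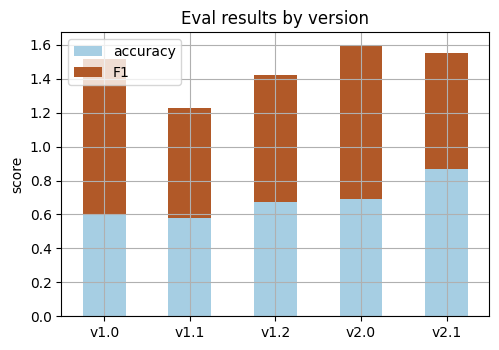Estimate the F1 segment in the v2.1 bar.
≈ 0.8

F1 top ≈ 1.6, bottom ≈ 0.8; segment ≈ 0.8.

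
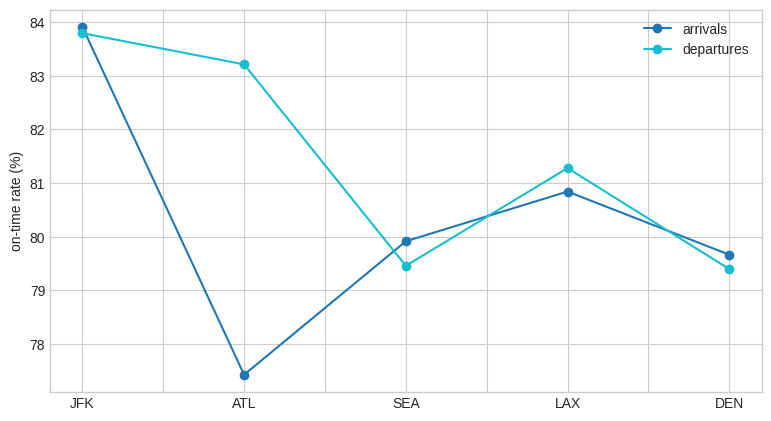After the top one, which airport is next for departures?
Top 3 for departures: JFK ≈ 84, ATL ≈ 83, LAX ≈ 81.

ATL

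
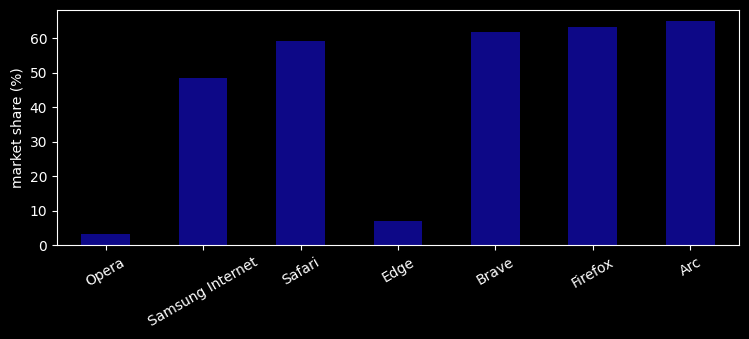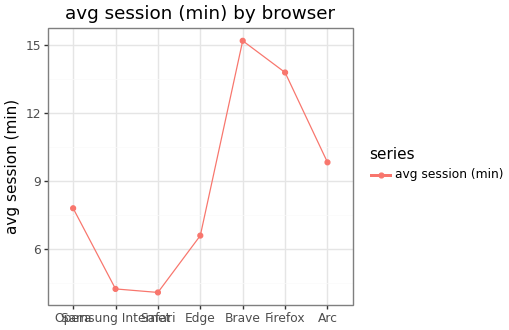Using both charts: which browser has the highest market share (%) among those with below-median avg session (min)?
Safari

Chart 2 median avg session (min) ≈ 8; below-median browsers: Samsung Internet, Safari, Edge. Among those, Safari has the highest market share (%) (≈ 60).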